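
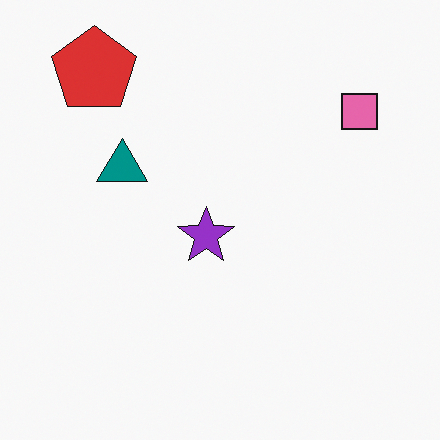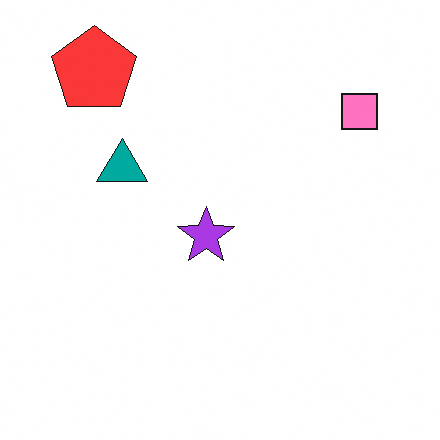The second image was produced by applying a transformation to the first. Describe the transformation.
The second image is the first brightened a little.

Every pixel — background and shapes alike — is uniformly brightened.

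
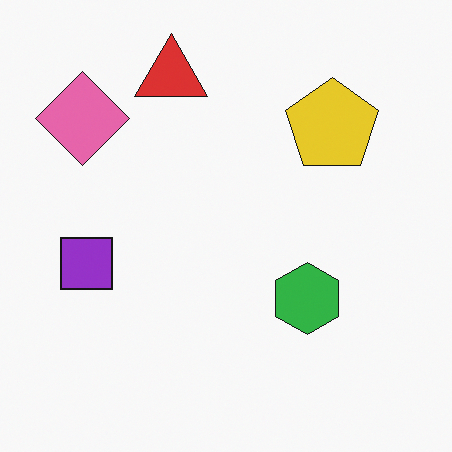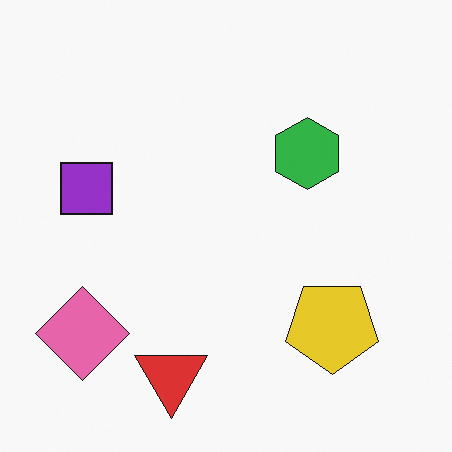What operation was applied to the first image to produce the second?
It was flipped vertically (top ↔ bottom).

The red triangle is in the top of the first image and the bottom of the second — shapes on opposite sides of the horizontal midline have swapped in a mirror flip.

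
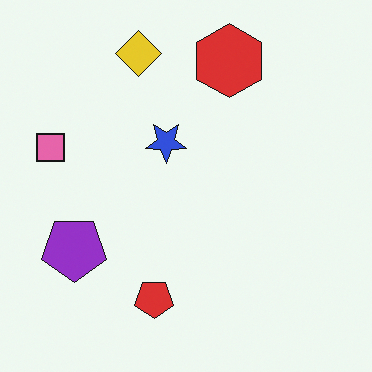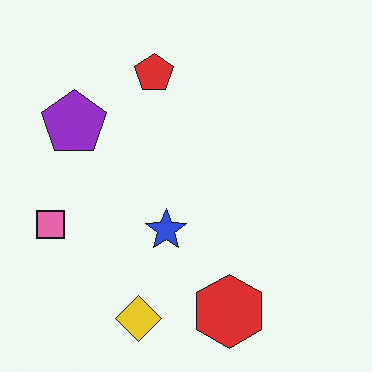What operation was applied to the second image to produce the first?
The image was flipped vertically (top ↔ bottom).

The yellow diamond is in the bottom of the second image and the top of the first — shapes on opposite sides of the horizontal midline have swapped in a mirror flip.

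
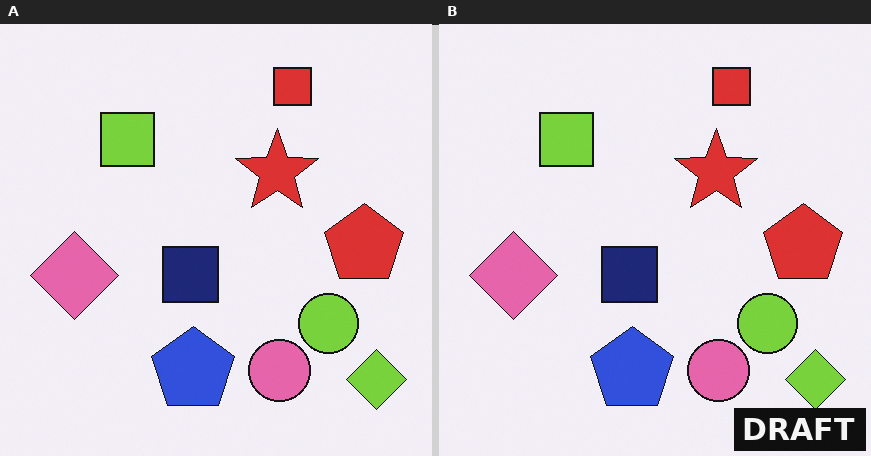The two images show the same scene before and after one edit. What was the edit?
Watermarked with the text "DRAFT" in the lower-right corner.

A dark label reading "DRAFT" appears in the lower-right corner.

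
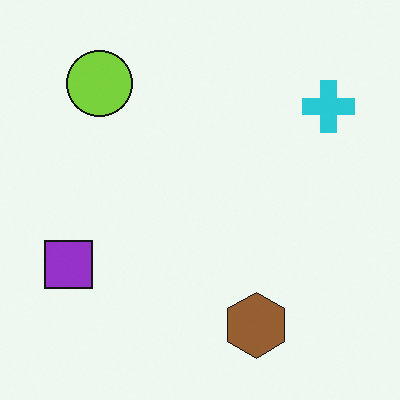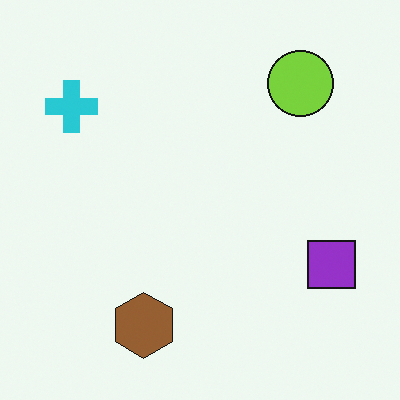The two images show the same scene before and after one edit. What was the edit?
The image was flipped horizontally (left ↔ right).

The purple square is in the left of the first image and the right of the second — shapes on opposite sides of the vertical midline have swapped in a mirror flip.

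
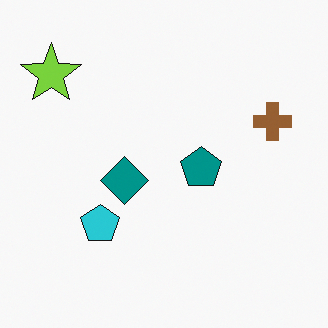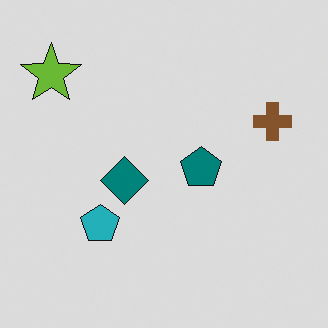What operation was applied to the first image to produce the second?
The transformation is: slightly darkened.

Every pixel — background and shapes alike — is uniformly darkened.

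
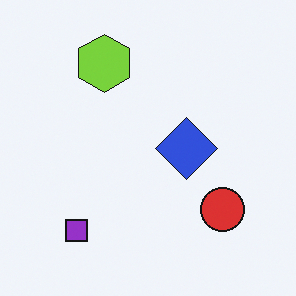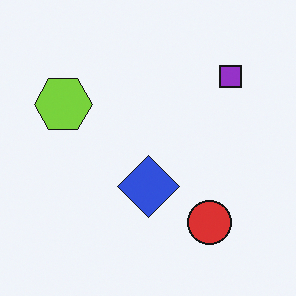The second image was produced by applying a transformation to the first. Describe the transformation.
It was transposed (reflected across the top-left ↔ bottom-right diagonal).

Shapes have swapped their row and column positions — what was in the top-right is now in the bottom-left — a diagonal reflection.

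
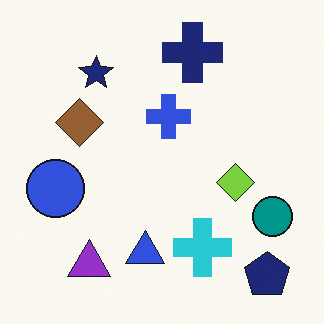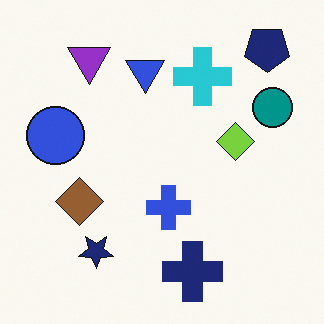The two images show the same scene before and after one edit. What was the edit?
It was flipped vertically (top ↔ bottom).

The navy pentagon is in the bottom-right of the first image and the top-right of the second — shapes on opposite sides of the horizontal midline have swapped in a mirror flip.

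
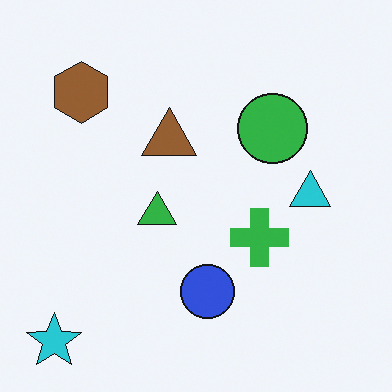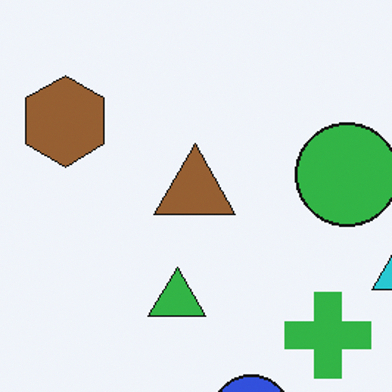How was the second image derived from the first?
The image was cropped to a modestly smaller region and rescaled.

The visible shapes are larger and the field of view is narrower; shapes near the original edges may be partly or wholly outside the frame — a crop-and-rescale.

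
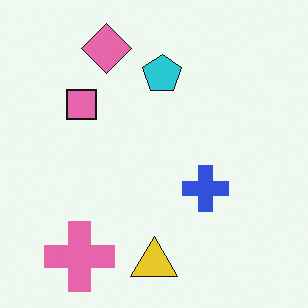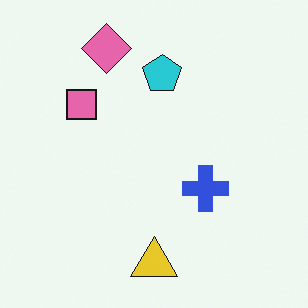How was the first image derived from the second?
It was overlaid with an additional pink cross.

A pink cross appears in the first image that is absent from the second.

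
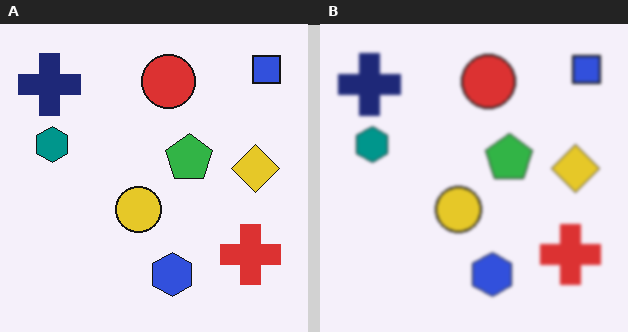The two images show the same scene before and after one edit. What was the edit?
The right (B) image is the left (A) lightly blurred.

Shape edges and outlines are uniformly softened across the whole image.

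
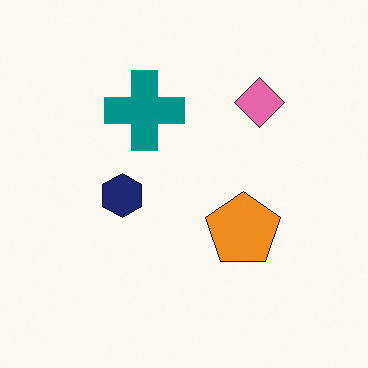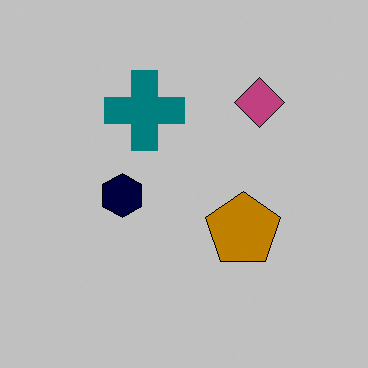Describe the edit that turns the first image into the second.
The transformation is: aggressively posterized.

Each flat color has snapped to a coarser quantized level — most visibly, the near-white background has dropped to a flat grey.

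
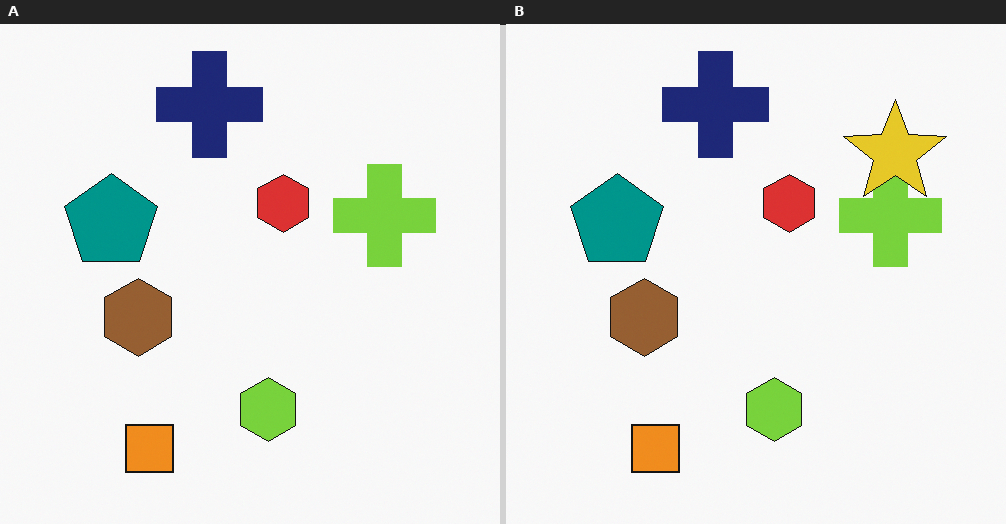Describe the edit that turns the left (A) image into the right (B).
The image was overlaid with an additional yellow star.

A yellow star appears in the right (B) image that is absent from the left (A).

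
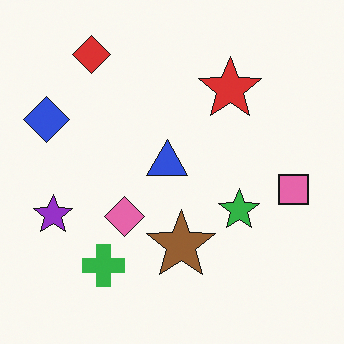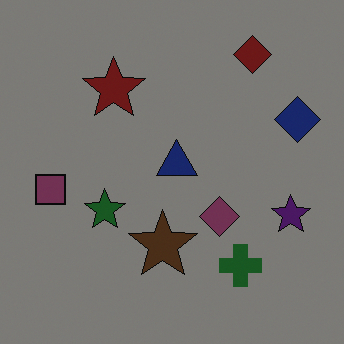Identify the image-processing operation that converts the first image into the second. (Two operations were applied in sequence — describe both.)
The image was darkened a lot, then flipped horizontally (left ↔ right).

Every pixel — background and shapes alike — is uniformly darkened. The blue diamond is in the left of the first image and the right of the second — shapes on opposite sides of the vertical midline have swapped in a mirror flip.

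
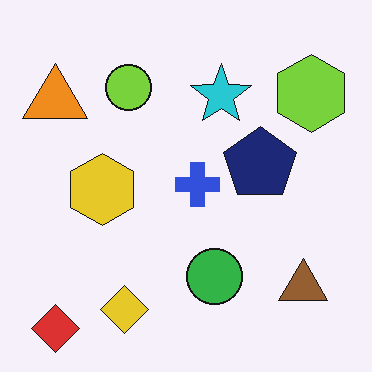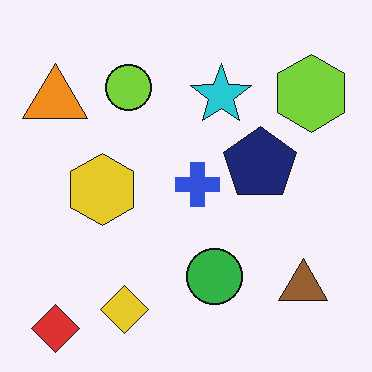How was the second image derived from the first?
This is the original image given moderate JPEG compression.

Blocky 8×8 compression artifacts appear around shape edges and the flat background shows ringing — characteristic JPEG degradation.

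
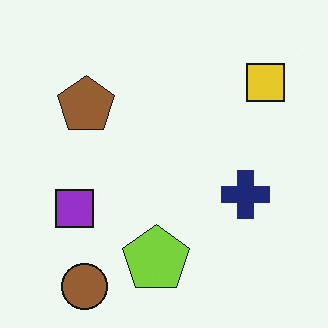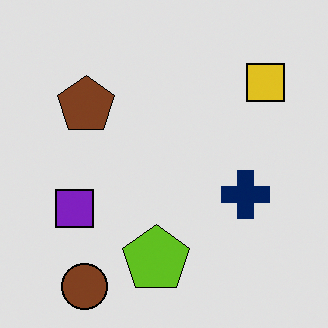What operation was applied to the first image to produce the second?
The image was posterized to a reduced palette.

Each flat color has snapped to a coarser quantized level — most visibly, the near-white background has dropped to a flat grey.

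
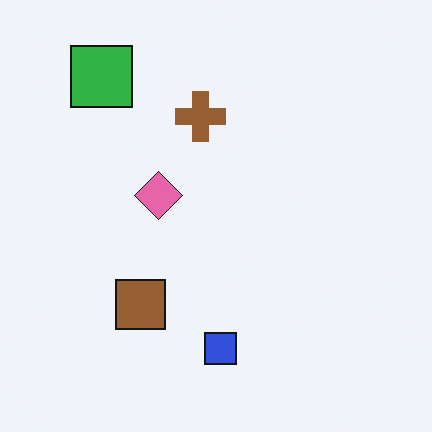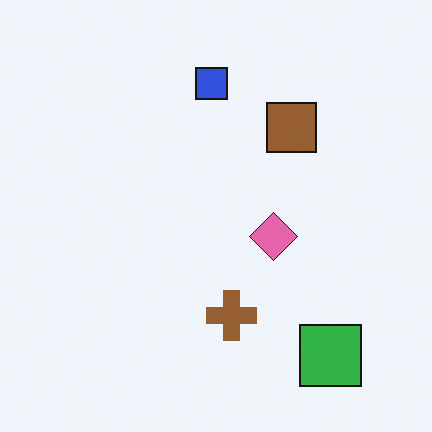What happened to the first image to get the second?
It was rotated 180°.

The green square sits in the top-left of the first image and the bottom-right of the second — consistent with a whole-image 180° rotation.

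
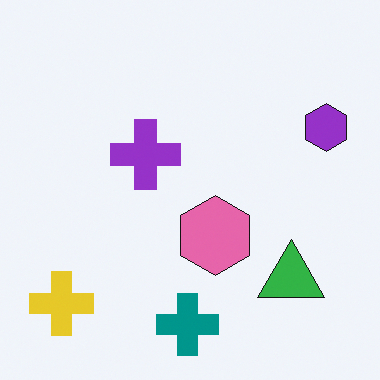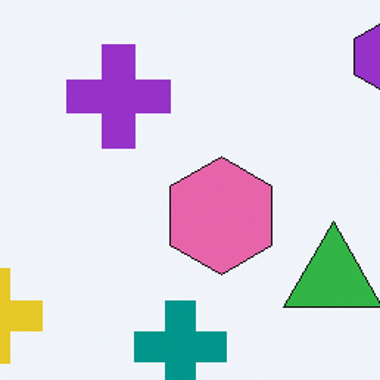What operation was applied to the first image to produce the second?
The image was cropped slightly and scaled back up.

The visible shapes are larger and the field of view is narrower; shapes near the original edges may be partly or wholly outside the frame — a crop-and-rescale.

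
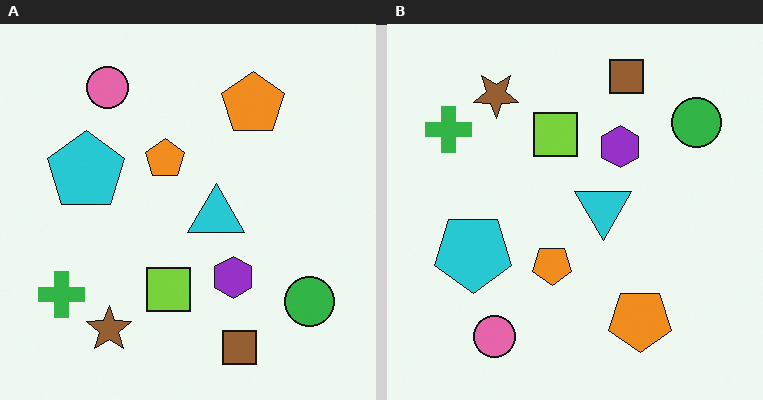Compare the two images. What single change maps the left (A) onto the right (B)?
This is the original image flipped vertically (top ↔ bottom).

The brown square is in the bottom of the left (A) image and the top of the right (B) — shapes on opposite sides of the horizontal midline have swapped in a mirror flip.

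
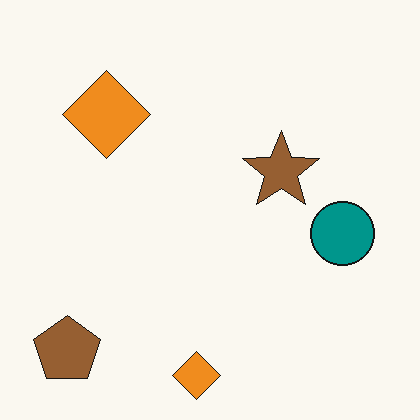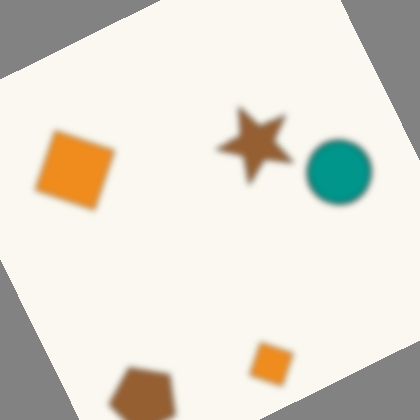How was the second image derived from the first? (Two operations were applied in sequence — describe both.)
The second image is the first moderately blurred, then rotated counter-clockwise by a moderate amount.

Shape edges and outlines are uniformly softened across the whole image. Every shape is tilted by the same angle and the image corners show triangular fill wedges — a whole-image rotation by a non-right angle.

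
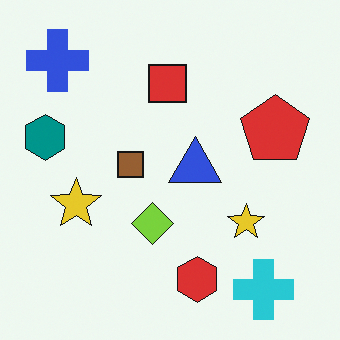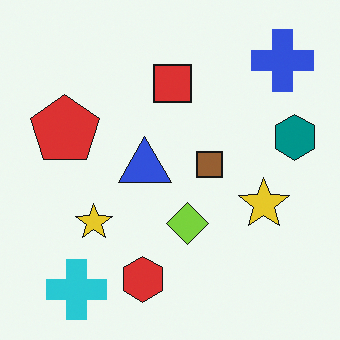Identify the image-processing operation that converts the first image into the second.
Flipped horizontally (left ↔ right).

The teal hexagon is in the left of the first image and the right of the second — shapes on opposite sides of the vertical midline have swapped in a mirror flip.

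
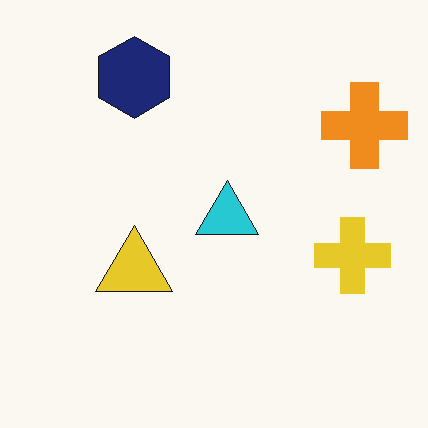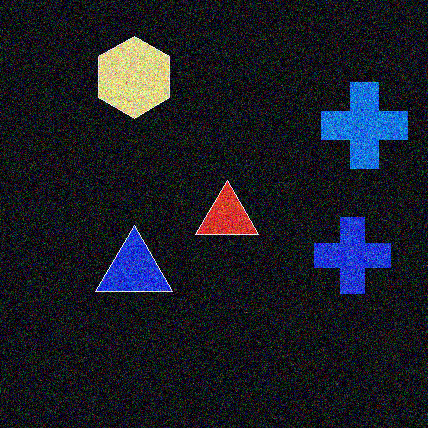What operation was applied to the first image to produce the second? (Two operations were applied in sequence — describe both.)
The second image is the first degraded with heavy additive noise, then color-inverted (negative).

Random speckle covers the whole image, including the flat background. The light background has become dark and every shape's color is its complement — a photographic negative.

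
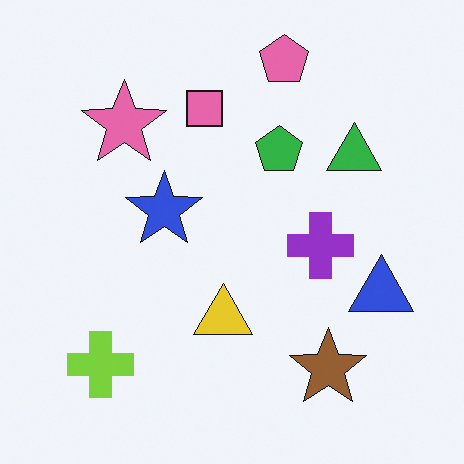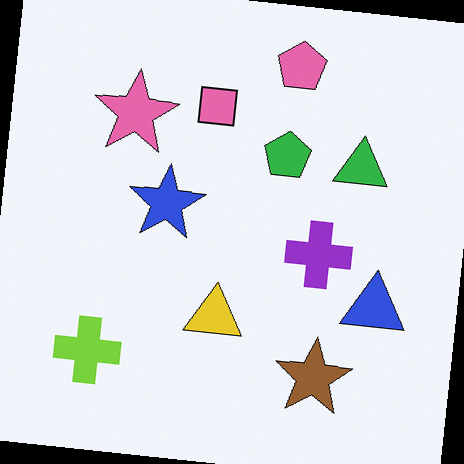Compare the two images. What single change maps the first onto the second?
This is the original image rotated clockwise by a small amount.

Every shape is tilted by the same angle and the image corners show triangular fill wedges — a whole-image rotation by a non-right angle.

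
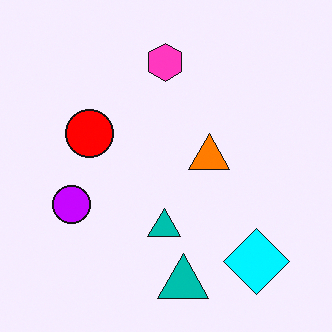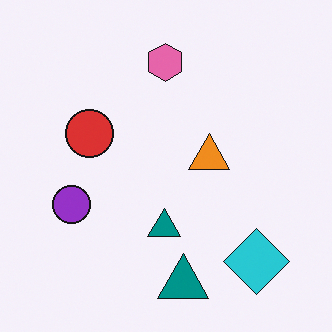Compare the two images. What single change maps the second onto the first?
The transformation is: heavily oversaturated.

All colors are more vivid — a global saturation change.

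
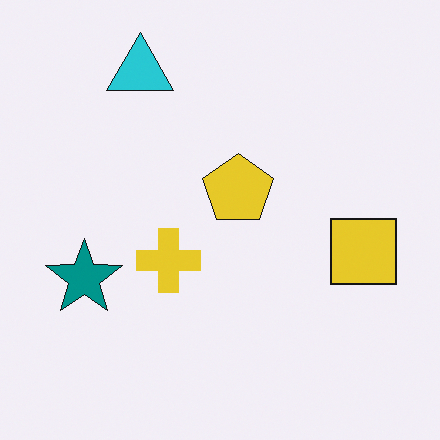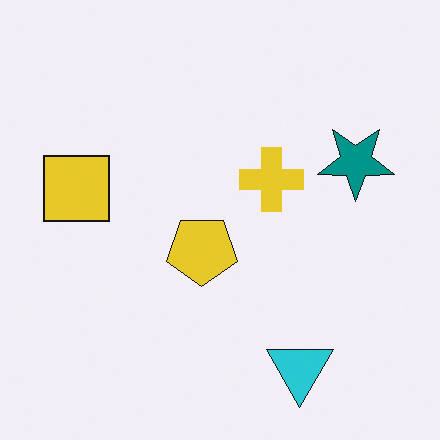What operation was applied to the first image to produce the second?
It was rotated 180°.

The cyan triangle sits in the top-left of the first image and the bottom-right of the second — consistent with a whole-image 180° rotation.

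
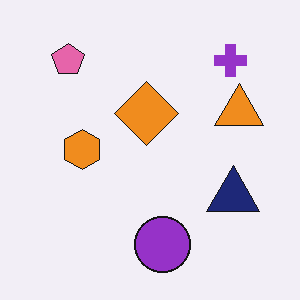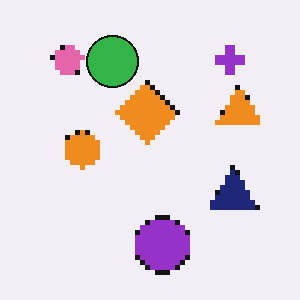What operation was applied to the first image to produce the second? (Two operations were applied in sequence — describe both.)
The transformation is: mildly pixelated, then overlaid with an additional green circle.

Shapes are reduced to large square blocks; fine edges and outlines are lost — a downscale-then-upscale (mosaic) effect. A green circle appears in the second image that is absent from the first.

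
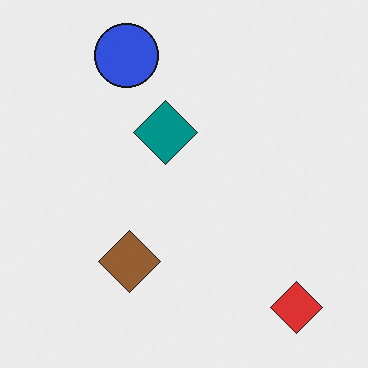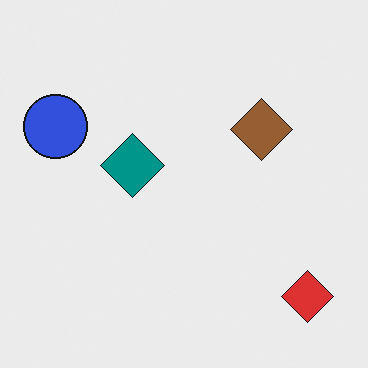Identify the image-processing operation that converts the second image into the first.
The first image is the second transposed (reflected across the top-left ↔ bottom-right diagonal).

Shapes have swapped their row and column positions — what was in the top-right is now in the bottom-left — a diagonal reflection.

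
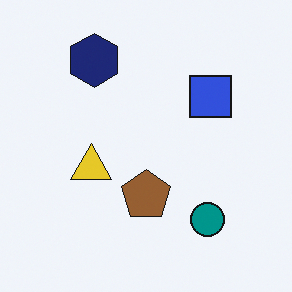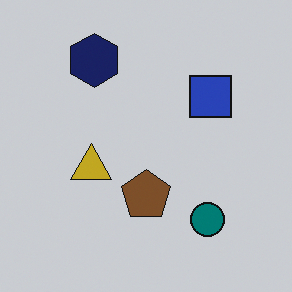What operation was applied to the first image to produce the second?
This is the original image darkened a little.

Every pixel — background and shapes alike — is uniformly darkened.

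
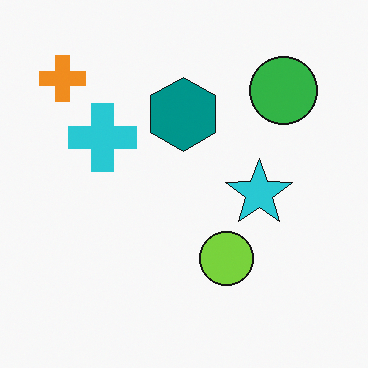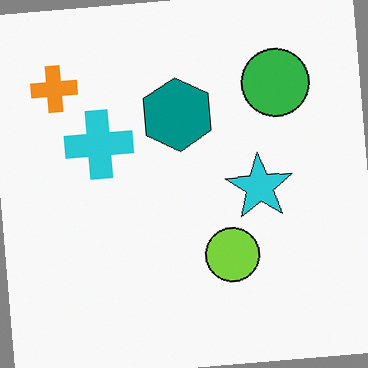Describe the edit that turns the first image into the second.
The second image is the first rotated counter-clockwise by a small amount.

Every shape is tilted by the same angle and the image corners show triangular fill wedges — a whole-image rotation by a non-right angle.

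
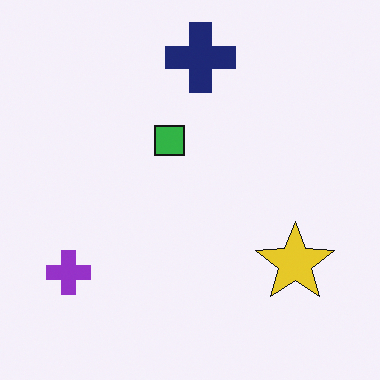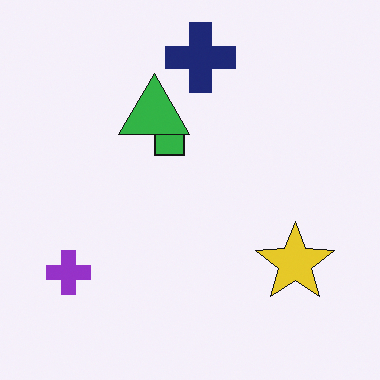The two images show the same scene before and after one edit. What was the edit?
The second image is the first overlaid with an additional green triangle.

A green triangle appears in the second image that is absent from the first.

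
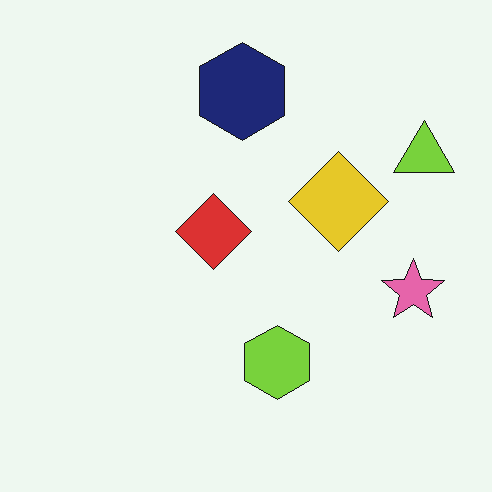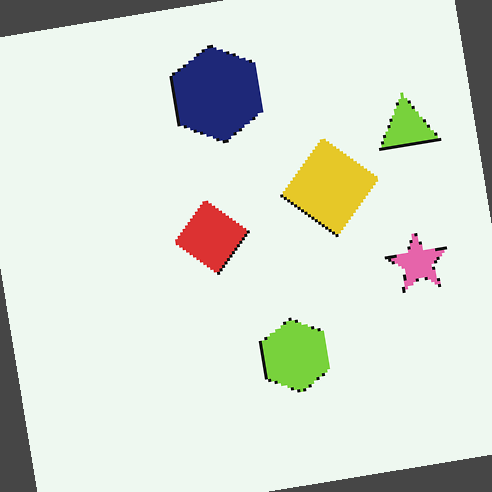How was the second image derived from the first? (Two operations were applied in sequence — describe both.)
The second image is the first mildly pixelated, then rotated counter-clockwise by a few degrees.

Shapes are reduced to large square blocks; fine edges and outlines are lost — a downscale-then-upscale (mosaic) effect. Every shape is tilted by the same angle and the image corners show triangular fill wedges — a whole-image rotation by a non-right angle.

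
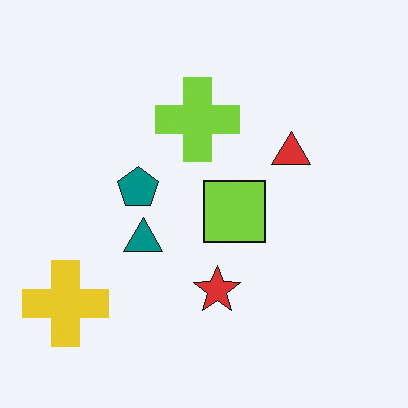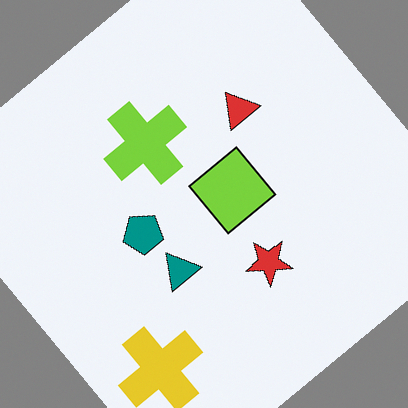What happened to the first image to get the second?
Rotated counter-clockwise by a large amount — several tens of degrees.

Every shape is tilted by the same angle and the image corners show triangular fill wedges — a whole-image rotation by a non-right angle.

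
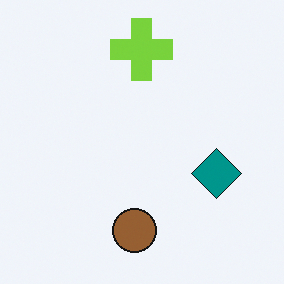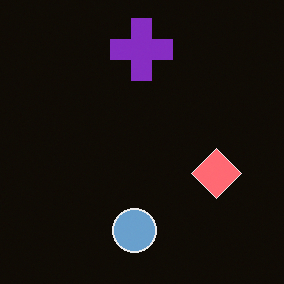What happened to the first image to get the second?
The second image is the first color-inverted (negative).

The light background has become dark and every shape's color is its complement — a photographic negative.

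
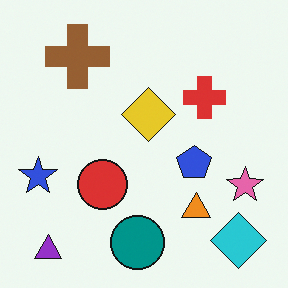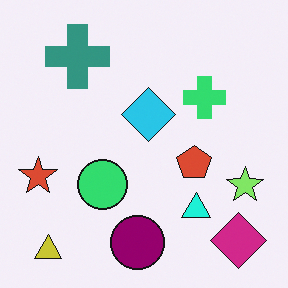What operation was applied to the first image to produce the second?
The image was hue-shifted through roughly a third of the color wheel.

Every shape's color has rotated by the same amount around the hue wheel — a uniform hue shift.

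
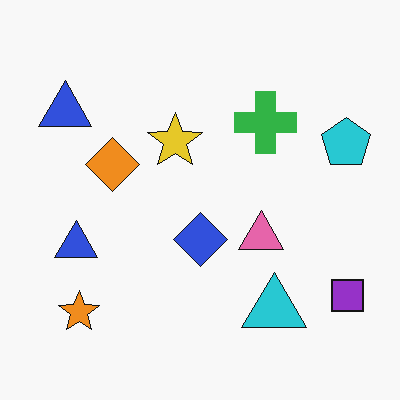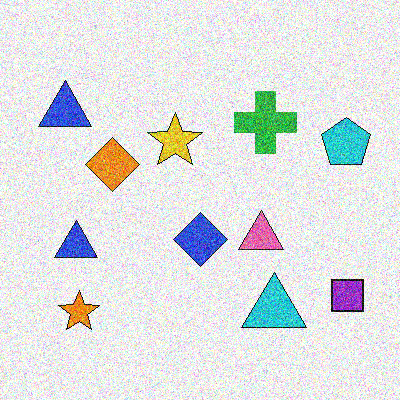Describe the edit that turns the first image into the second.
It was degraded with a thick layer of grain.

Random speckle covers the whole image, including the flat background.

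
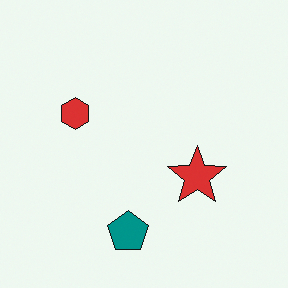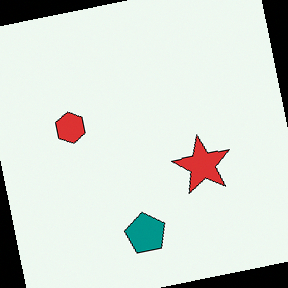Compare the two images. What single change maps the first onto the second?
The transformation is: rotated counter-clockwise by a small amount.

Every shape is tilted by the same angle and the image corners show triangular fill wedges — a whole-image rotation by a non-right angle.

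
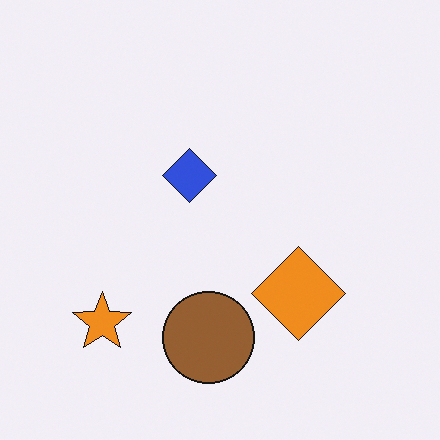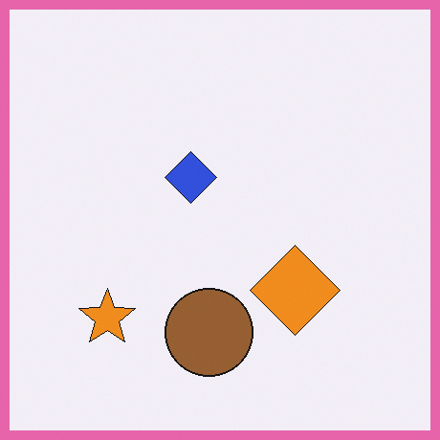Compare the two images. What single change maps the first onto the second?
Framed with a pink border.

A solid pink frame runs around the edge of the second image, with the content slightly shrunk inside it.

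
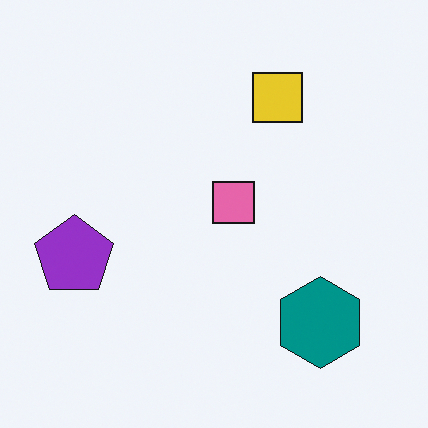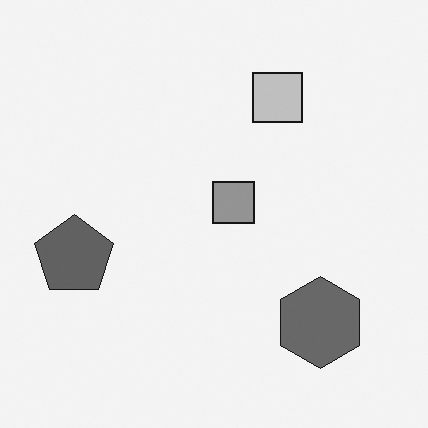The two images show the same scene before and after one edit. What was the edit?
This is the original image converted to grayscale.

All color is removed — every shape is now a shade of grey.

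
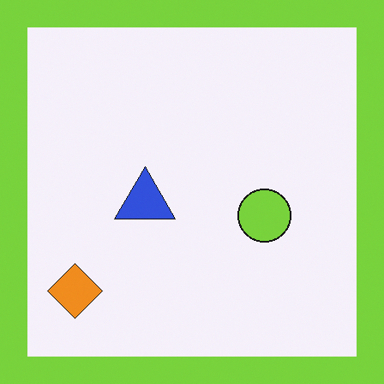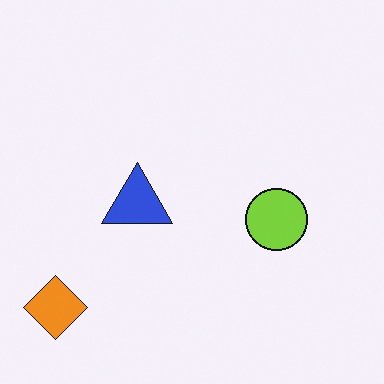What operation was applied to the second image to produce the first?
The first image is the second framed with a lime border.

A solid lime frame runs around the edge of the first image, with the content slightly shrunk inside it.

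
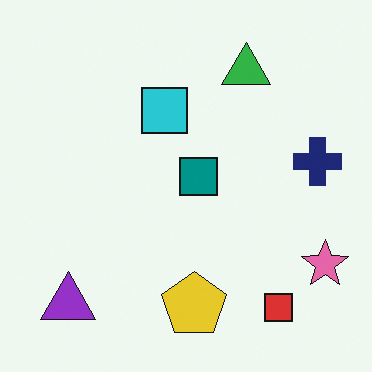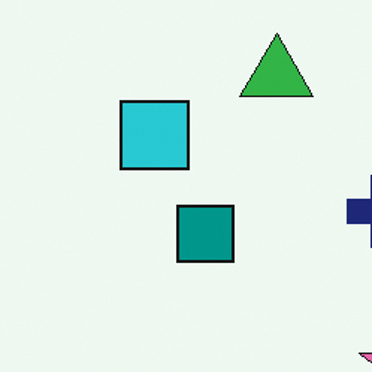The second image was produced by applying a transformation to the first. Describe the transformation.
It was cropped slightly and scaled back up.

The visible shapes are larger and the field of view is narrower; shapes near the original edges may be partly or wholly outside the frame — a crop-and-rescale.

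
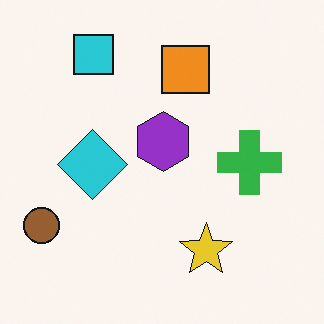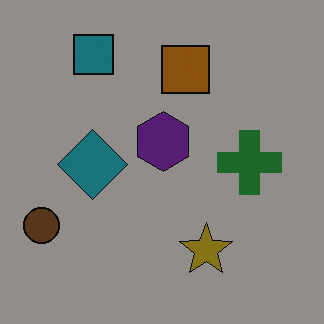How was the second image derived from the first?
Substantially darkened.

Every pixel — background and shapes alike — is uniformly darkened.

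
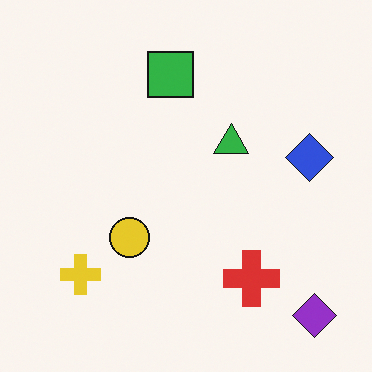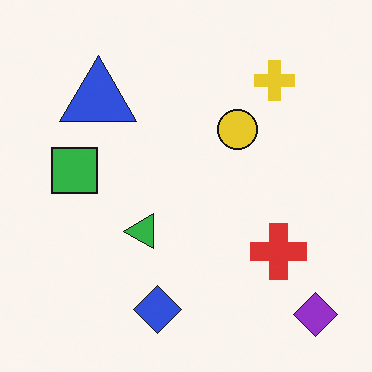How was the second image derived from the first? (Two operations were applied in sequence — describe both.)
This is the original image transposed (reflected across the top-left ↔ bottom-right diagonal), then overlaid with an additional blue triangle.

Shapes have swapped their row and column positions — what was in the top-right is now in the bottom-left — a diagonal reflection. A blue triangle appears in the second image that is absent from the first.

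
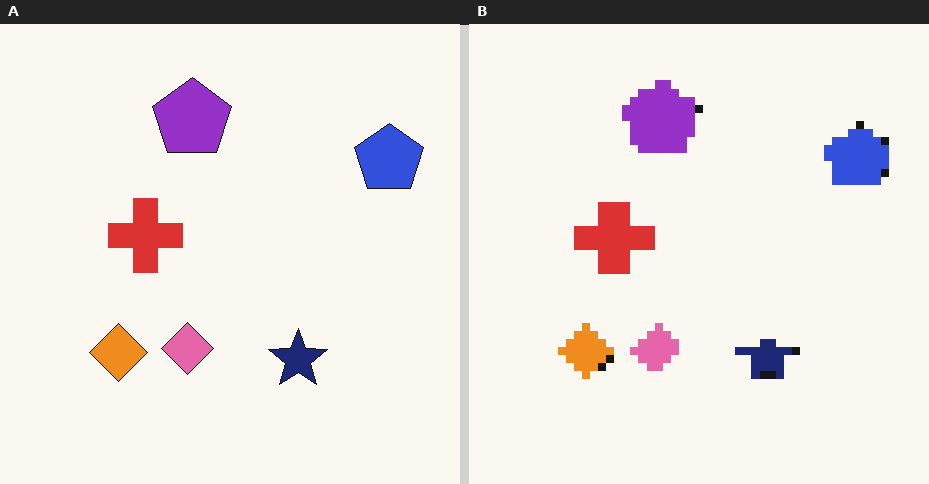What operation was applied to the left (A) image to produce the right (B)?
It was pixelated into visible square blocks.

Shapes are reduced to large square blocks; fine edges and outlines are lost — a downscale-then-upscale (mosaic) effect.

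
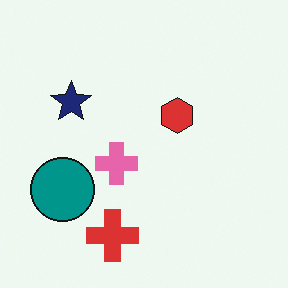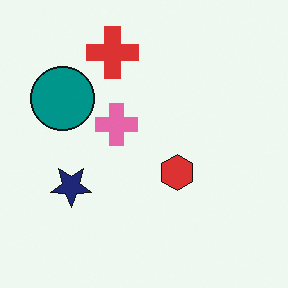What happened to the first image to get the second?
The transformation is: flipped vertically (top ↔ bottom).

The red cross is in the bottom of the first image and the top of the second — shapes on opposite sides of the horizontal midline have swapped in a mirror flip.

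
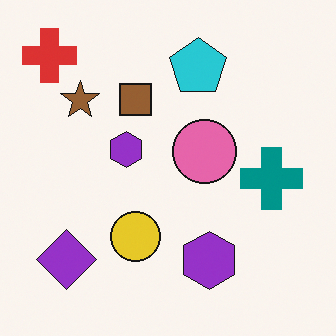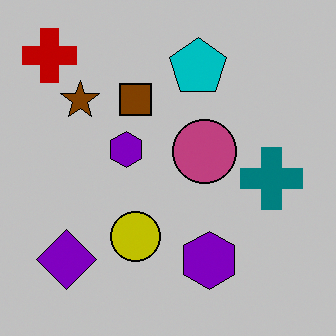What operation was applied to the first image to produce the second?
The transformation is: aggressively posterized.

Each flat color has snapped to a coarser quantized level — most visibly, the near-white background has dropped to a flat grey.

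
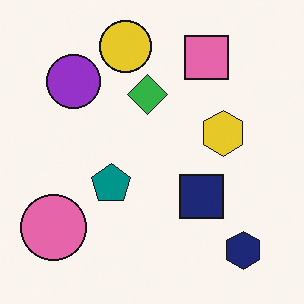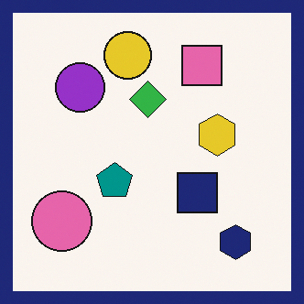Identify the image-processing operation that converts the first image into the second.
The transformation is: framed with a navy border.

A solid navy frame runs around the edge of the second image, with the content slightly shrunk inside it.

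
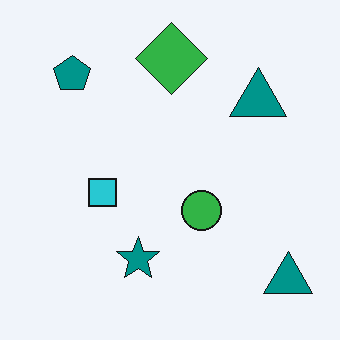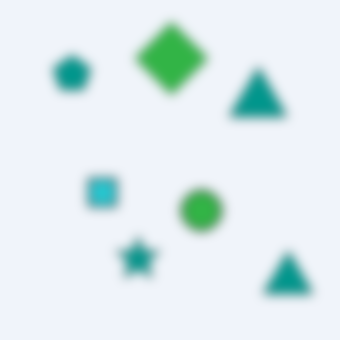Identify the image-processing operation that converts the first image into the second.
This is the original image strongly gaussian-blurred.

Shape edges and outlines are uniformly softened across the whole image.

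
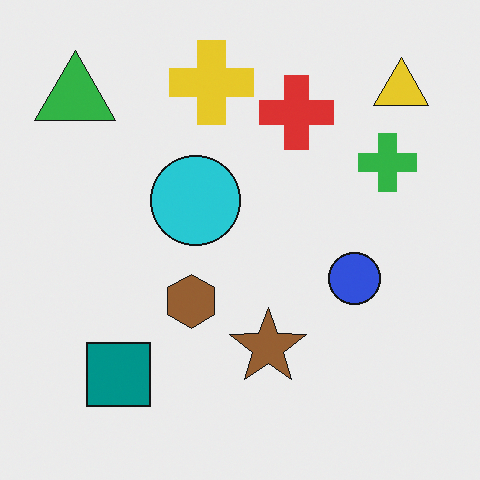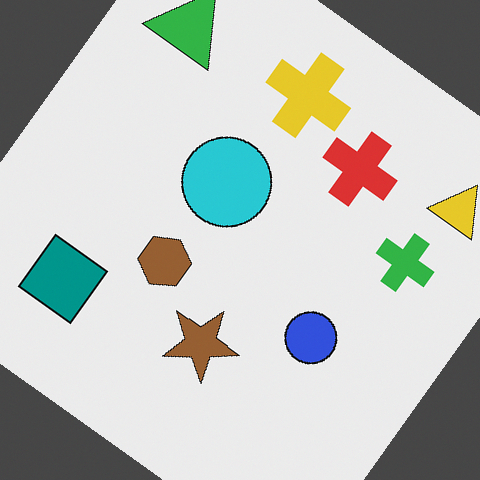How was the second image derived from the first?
The second image is the first rotated clockwise by a large amount — several tens of degrees.

Every shape is tilted by the same angle and the image corners show triangular fill wedges — a whole-image rotation by a non-right angle.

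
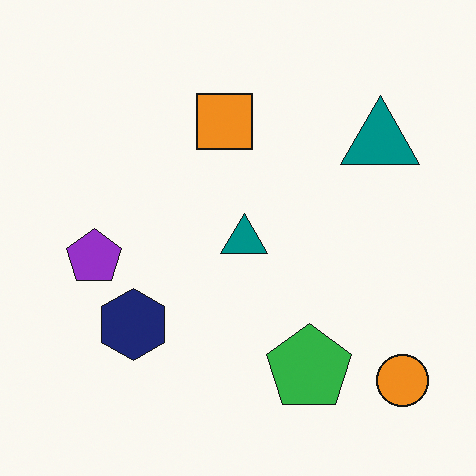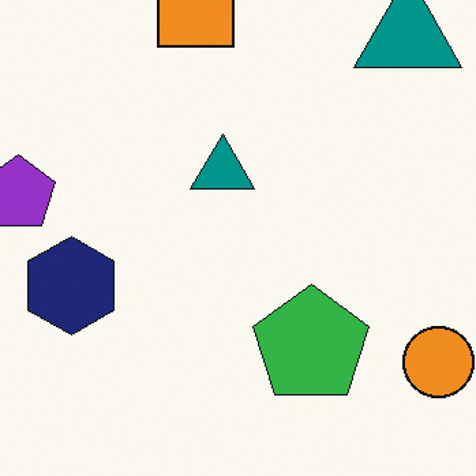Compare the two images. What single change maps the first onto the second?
The second image is the first cropped to a modestly smaller region and rescaled.

The visible shapes are larger and the field of view is narrower; shapes near the original edges may be partly or wholly outside the frame — a crop-and-rescale.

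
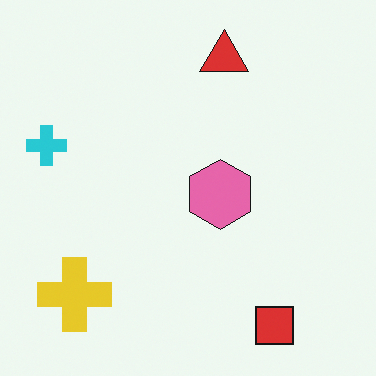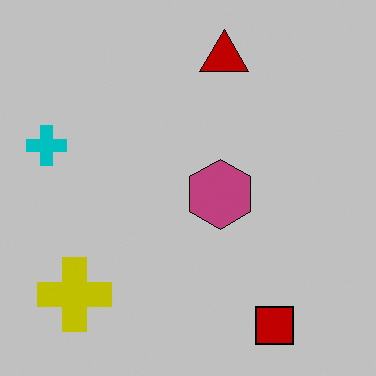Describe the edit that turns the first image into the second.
The transformation is: heavily posterized to just a handful of flat colors.

Each flat color has snapped to a coarser quantized level — most visibly, the near-white background has dropped to a flat grey.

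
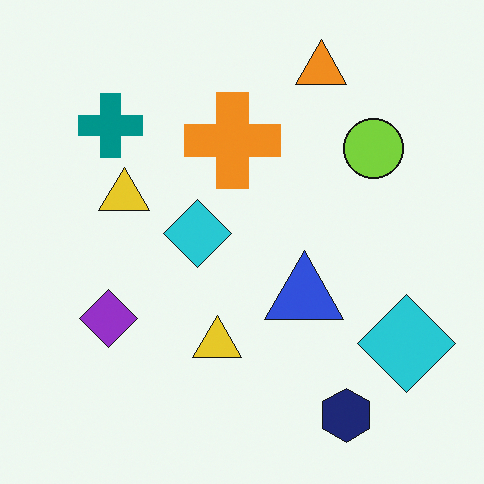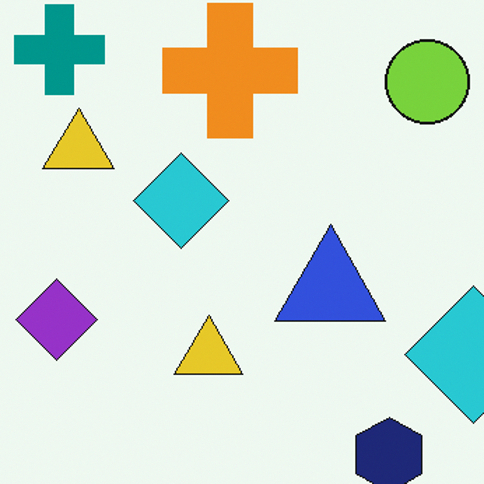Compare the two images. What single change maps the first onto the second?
The second image is the first cropped to a modestly smaller region and rescaled.

The visible shapes are larger and the field of view is narrower; shapes near the original edges may be partly or wholly outside the frame — a crop-and-rescale.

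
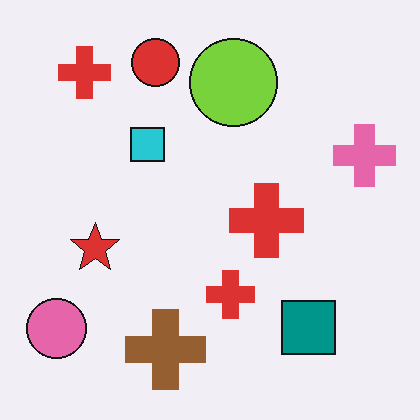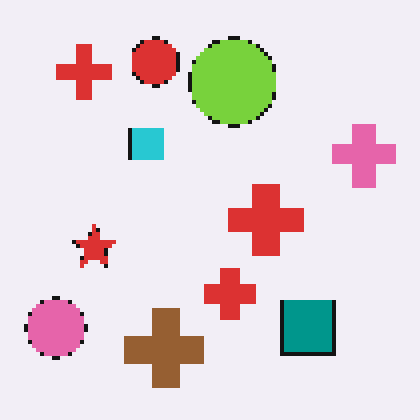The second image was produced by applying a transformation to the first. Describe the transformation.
The second image is the first mildly pixelated.

Shapes are reduced to large square blocks; fine edges and outlines are lost — a downscale-then-upscale (mosaic) effect.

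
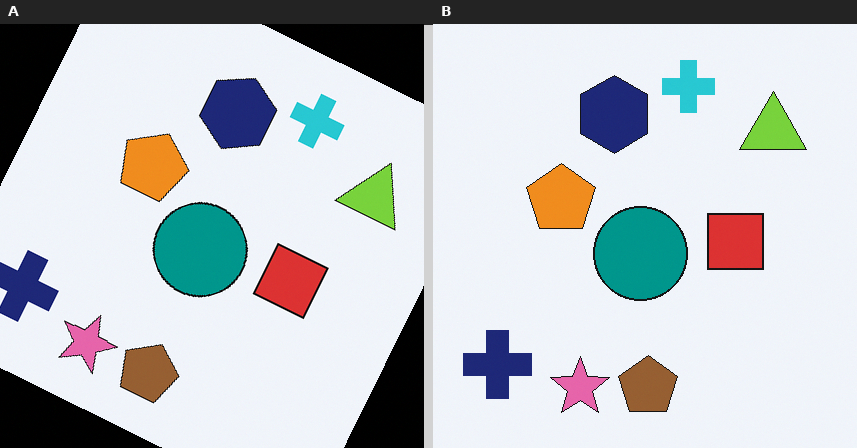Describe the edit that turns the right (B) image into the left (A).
The transformation is: rotated clockwise by a moderate amount.

Every shape is tilted by the same angle and the image corners show triangular fill wedges — a whole-image rotation by a non-right angle.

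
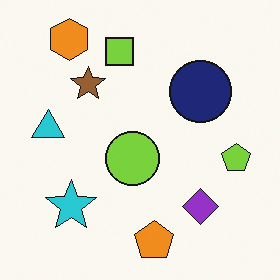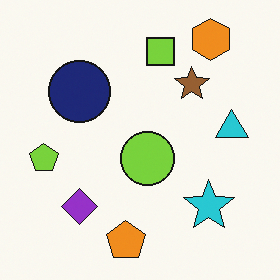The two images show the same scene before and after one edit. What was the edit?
Flipped horizontally (left ↔ right).

The lime pentagon is in the right of the first image and the left of the second — shapes on opposite sides of the vertical midline have swapped in a mirror flip.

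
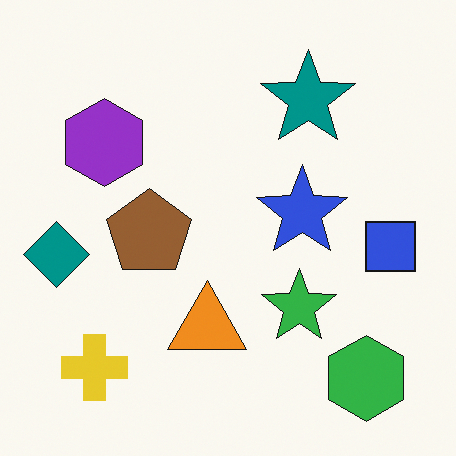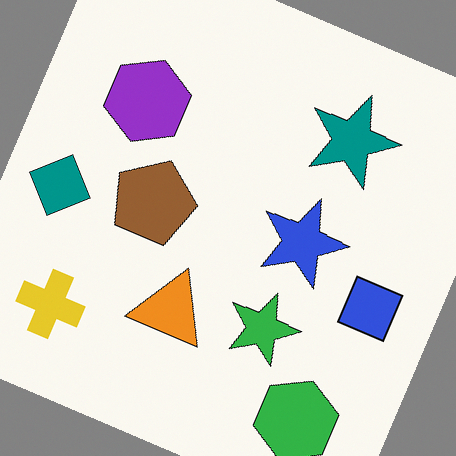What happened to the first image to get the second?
Rotated clockwise by a moderate amount.

Every shape is tilted by the same angle and the image corners show triangular fill wedges — a whole-image rotation by a non-right angle.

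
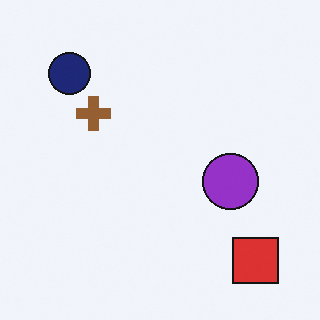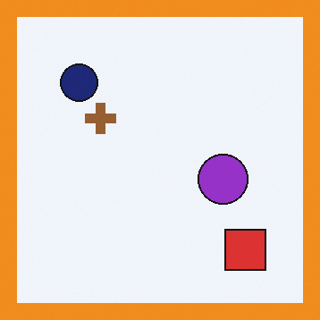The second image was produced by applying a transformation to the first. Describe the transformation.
The image was framed with a orange border.

A solid orange frame runs around the edge of the second image, with the content slightly shrunk inside it.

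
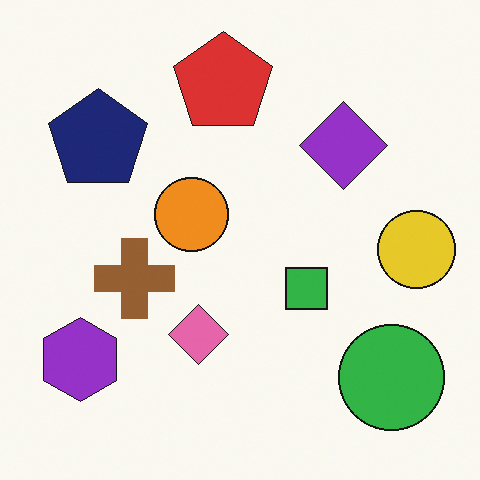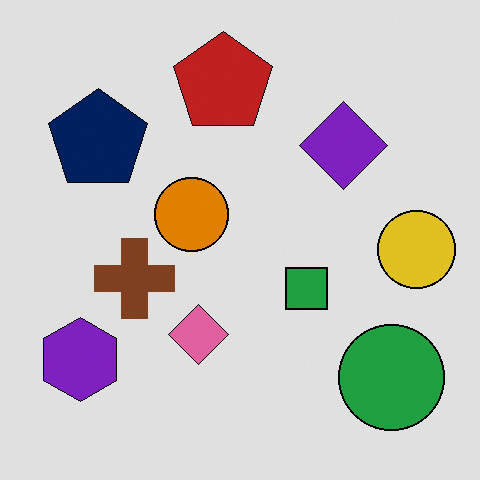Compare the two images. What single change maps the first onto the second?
This is the original image moderately posterized.

Each flat color has snapped to a coarser quantized level — most visibly, the near-white background has dropped to a flat grey.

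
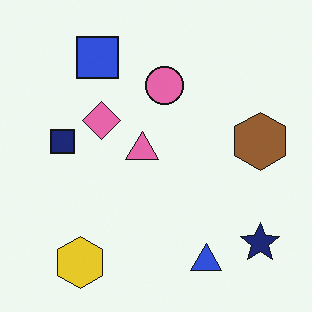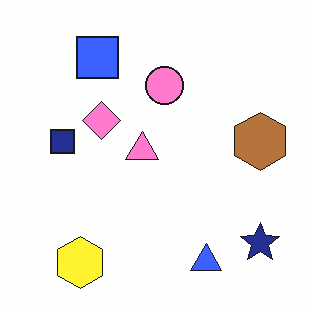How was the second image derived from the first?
Brightened a little.

Every pixel — background and shapes alike — is uniformly brightened.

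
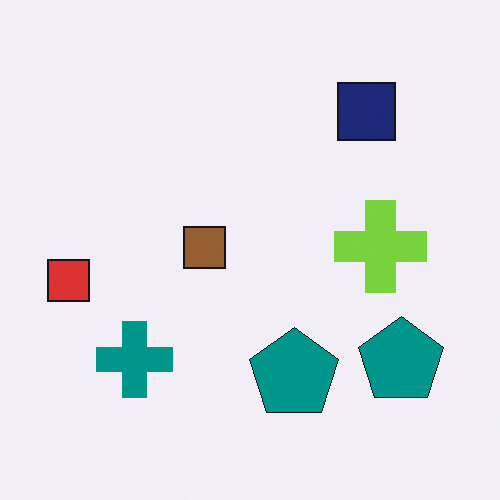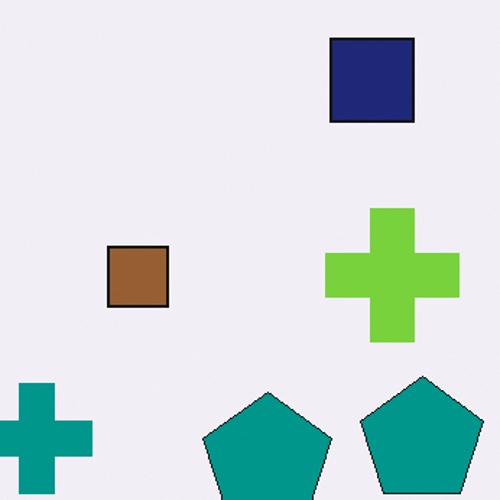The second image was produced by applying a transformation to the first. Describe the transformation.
Cropped slightly and scaled back up.

The visible shapes are larger and the field of view is narrower; shapes near the original edges may be partly or wholly outside the frame — a crop-and-rescale.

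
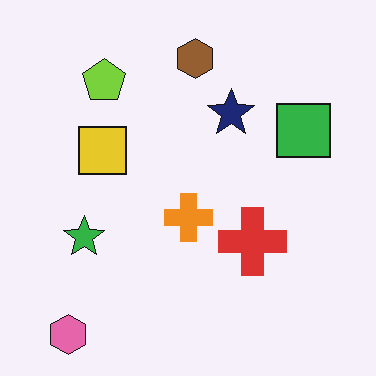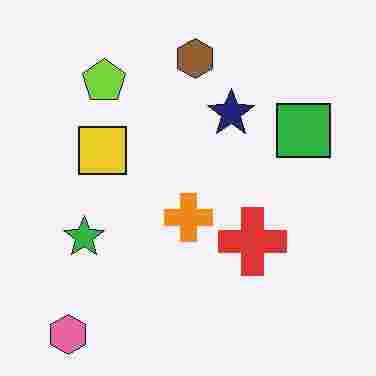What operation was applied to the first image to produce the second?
Degraded with heavy JPEG compression.

Blocky 8×8 compression artifacts appear around shape edges and the flat background shows ringing — characteristic JPEG degradation.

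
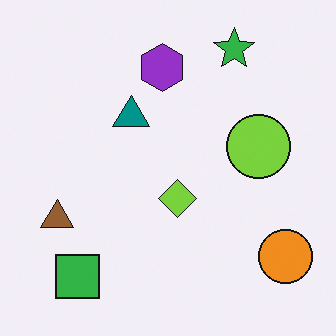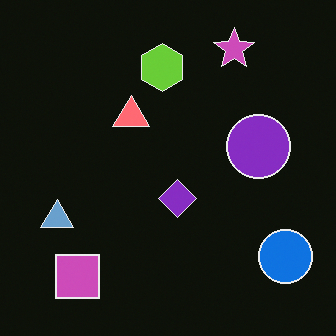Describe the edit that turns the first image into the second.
This is the original image color-inverted (negative).

The light background has become dark and every shape's color is its complement — a photographic negative.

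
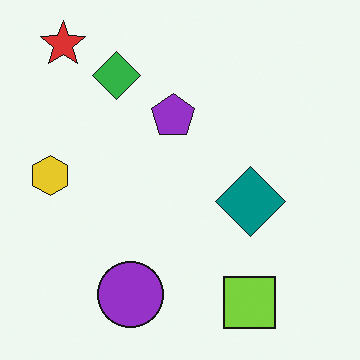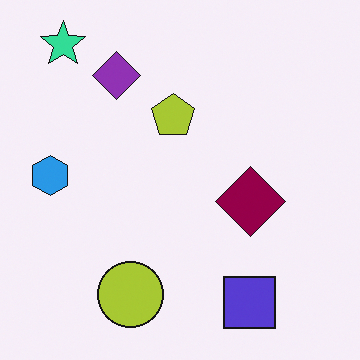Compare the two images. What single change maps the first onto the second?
This is the original image hue-shifted noticeably.

Every shape's color has rotated by the same amount around the hue wheel — a uniform hue shift.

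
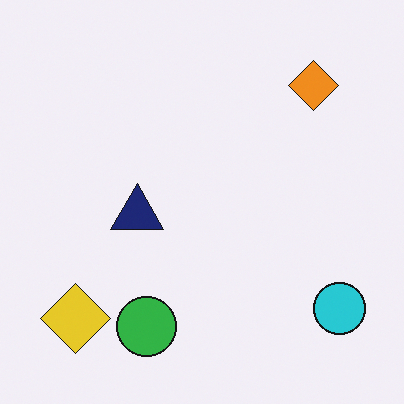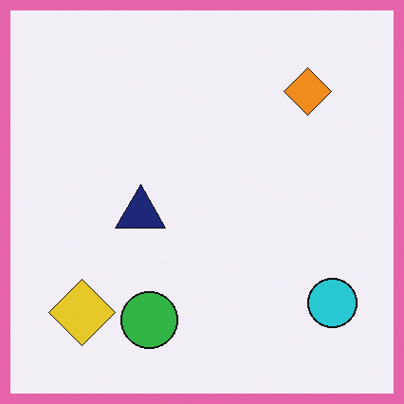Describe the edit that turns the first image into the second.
The second image is the first framed with a pink border.

A solid pink frame runs around the edge of the second image, with the content slightly shrunk inside it.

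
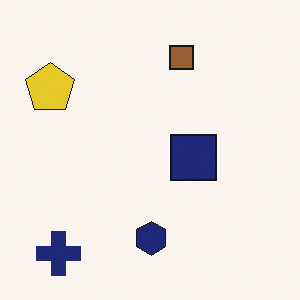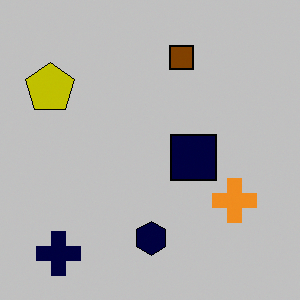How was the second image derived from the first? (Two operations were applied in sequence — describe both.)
The image was aggressively posterized, then overlaid with an additional orange cross.

Each flat color has snapped to a coarser quantized level — most visibly, the near-white background has dropped to a flat grey. An orange cross appears in the second image that is absent from the first.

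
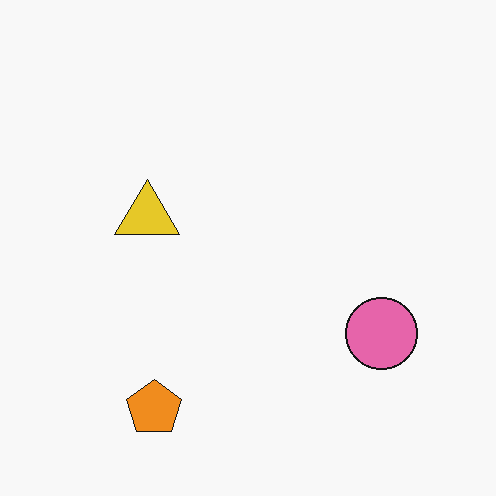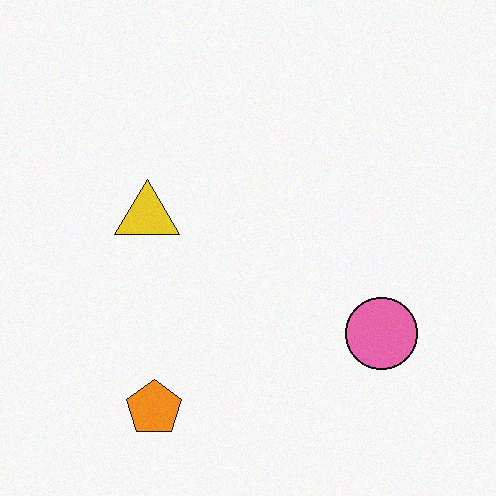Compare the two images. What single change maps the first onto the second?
It was degraded with subtle gaussian noise.

Random speckle covers the whole image, including the flat background.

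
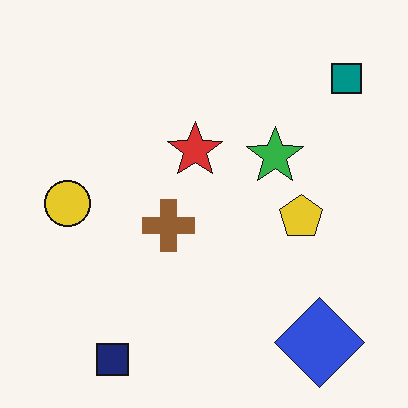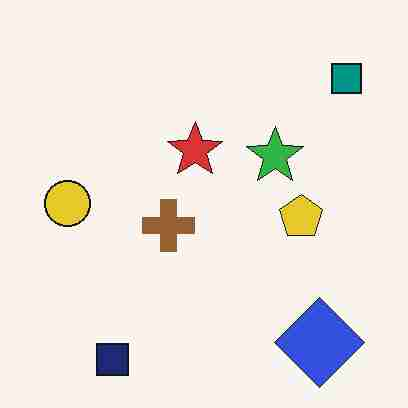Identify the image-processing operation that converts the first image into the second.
The second image is the first heavily JPEG-compressed with obvious blocking artifacts.

Blocky 8×8 compression artifacts appear around shape edges and the flat background shows ringing — characteristic JPEG degradation.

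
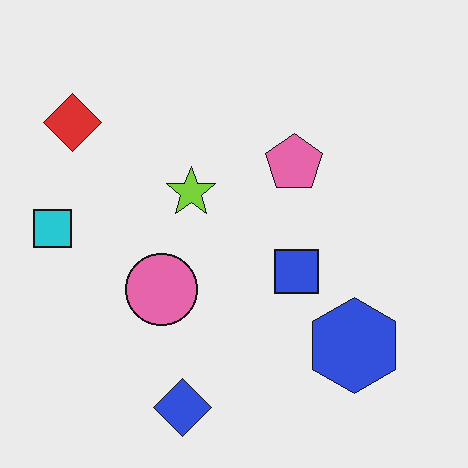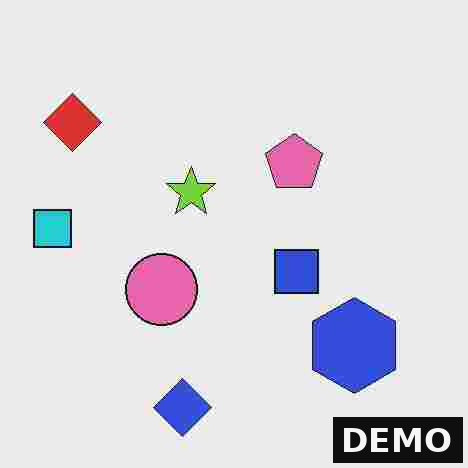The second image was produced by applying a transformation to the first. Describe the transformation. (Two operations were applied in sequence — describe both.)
The second image is the first heavily JPEG-compressed with obvious blocking artifacts, then watermarked with the text "DEMO" in the lower-right corner.

Blocky 8×8 compression artifacts appear around shape edges and the flat background shows ringing — characteristic JPEG degradation. A dark label reading "DEMO" appears in the lower-right corner.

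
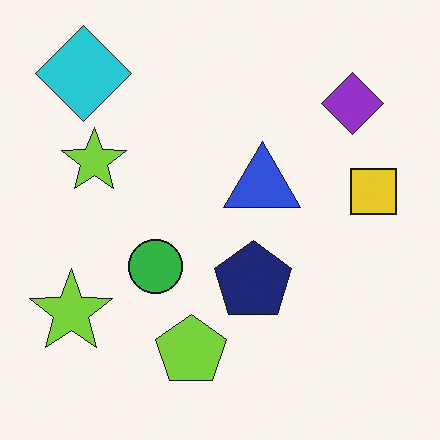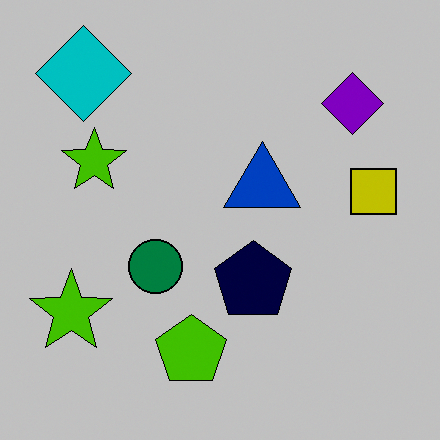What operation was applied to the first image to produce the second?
The second image is the first aggressively posterized.

Each flat color has snapped to a coarser quantized level — most visibly, the near-white background has dropped to a flat grey.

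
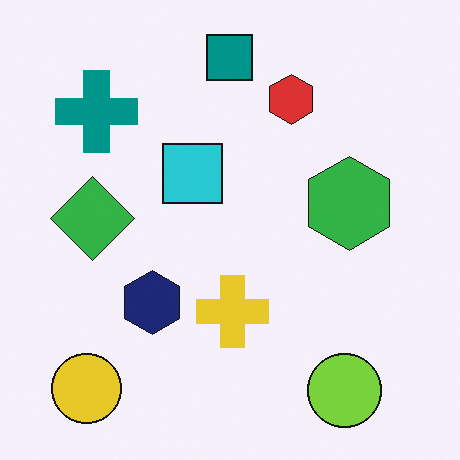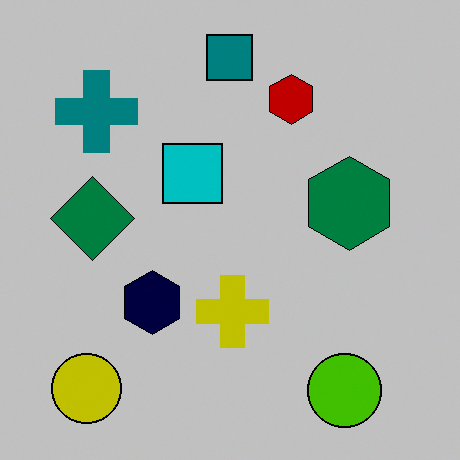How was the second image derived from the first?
The transformation is: heavily posterized to just a handful of flat colors.

Each flat color has snapped to a coarser quantized level — most visibly, the near-white background has dropped to a flat grey.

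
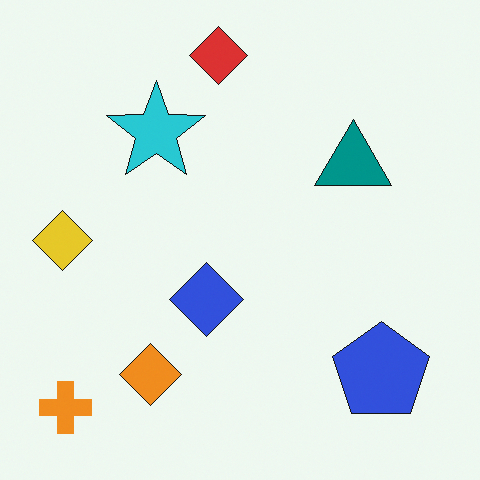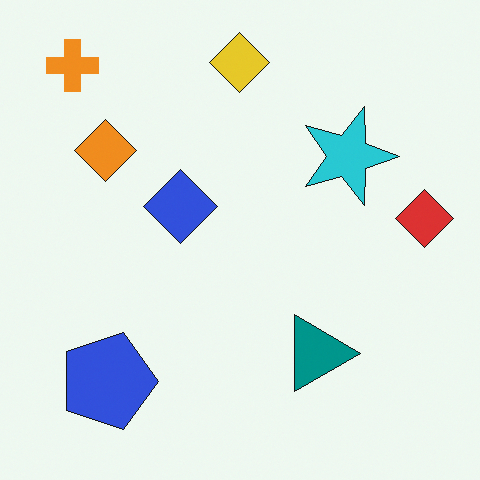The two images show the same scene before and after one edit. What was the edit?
The image was rotated 90° clockwise.

The orange cross sits in the bottom-left of the first image and the top-left of the second — consistent with a whole-image 90° clockwise rotation.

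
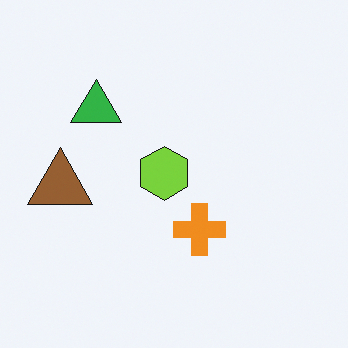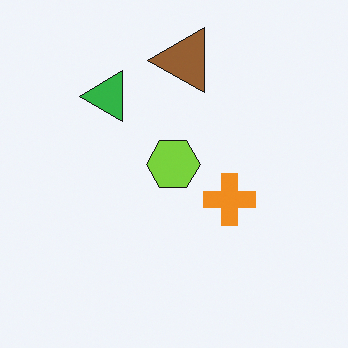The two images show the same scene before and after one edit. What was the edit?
The image was transposed (reflected across the top-left ↔ bottom-right diagonal).

Shapes have swapped their row and column positions — what was in the top-right is now in the bottom-left — a diagonal reflection.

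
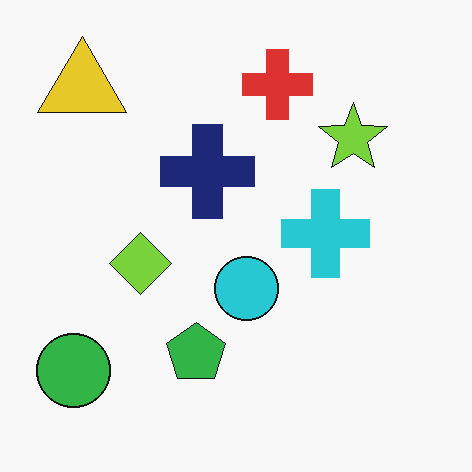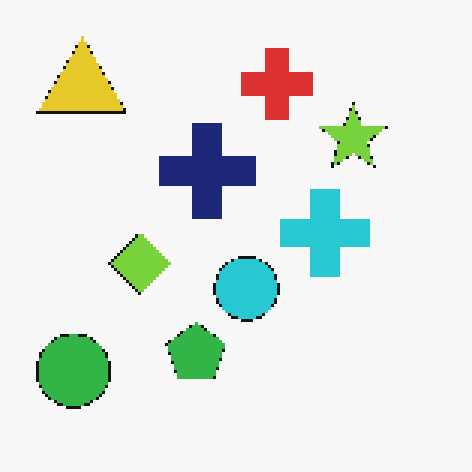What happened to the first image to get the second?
This is the original image mildly pixelated.

Shapes are reduced to large square blocks; fine edges and outlines are lost — a downscale-then-upscale (mosaic) effect.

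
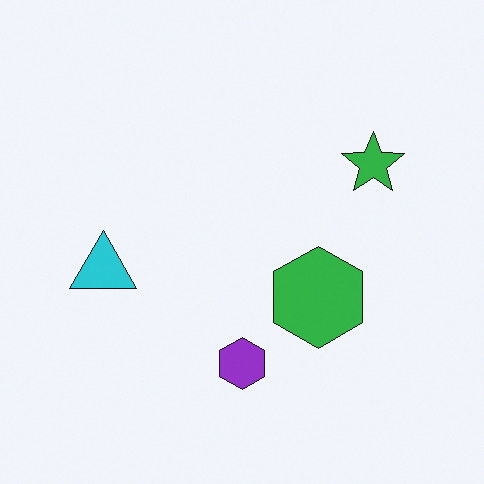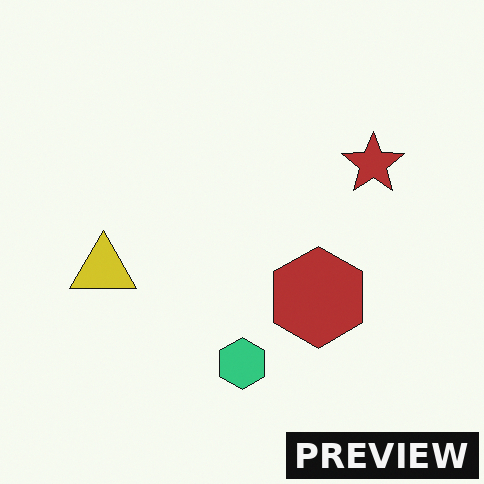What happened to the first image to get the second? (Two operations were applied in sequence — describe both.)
It was hue-shifted by a large amount, then watermarked with the text "PREVIEW" in the lower-right corner.

Every shape's color has rotated by the same amount around the hue wheel — a uniform hue shift. A dark label reading "PREVIEW" appears in the lower-right corner.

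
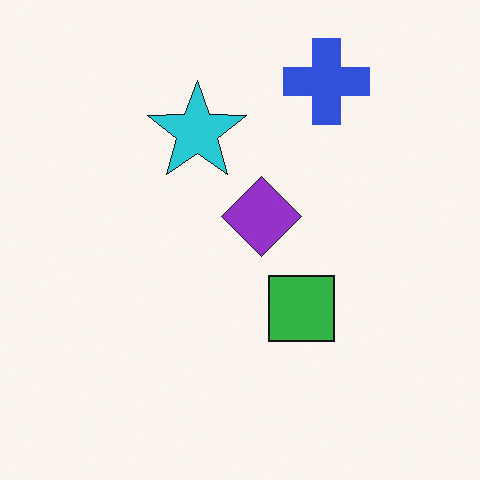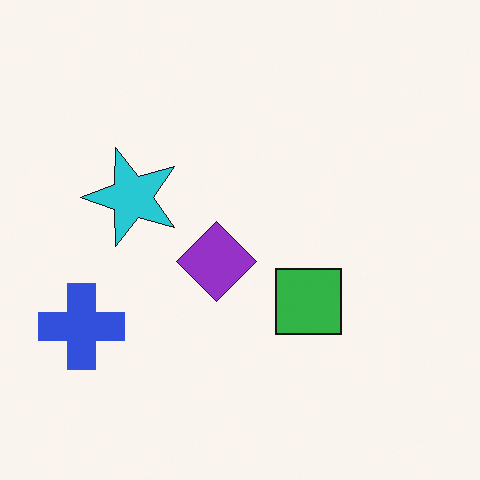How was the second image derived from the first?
The transformation is: transposed (reflected across the top-left ↔ bottom-right diagonal).

Shapes have swapped their row and column positions — what was in the top-right is now in the bottom-left — a diagonal reflection.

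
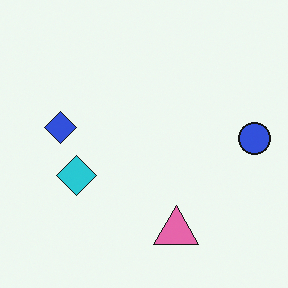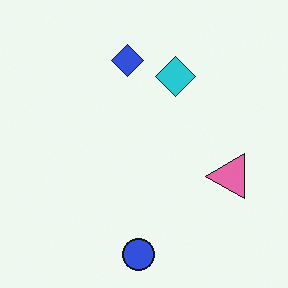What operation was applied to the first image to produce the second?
The image was transposed (reflected across the top-left ↔ bottom-right diagonal).

Shapes have swapped their row and column positions — what was in the top-right is now in the bottom-left — a diagonal reflection.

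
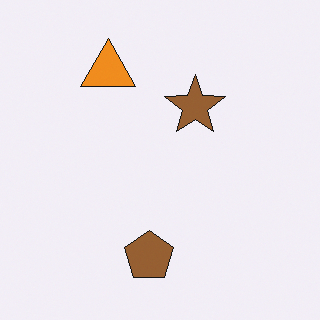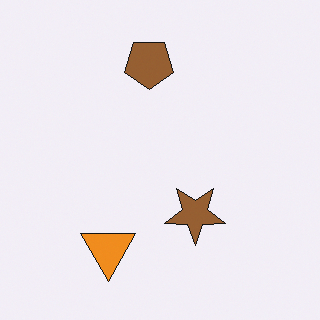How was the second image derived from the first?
The second image is the first flipped vertically (top ↔ bottom).

The brown pentagon is in the bottom of the first image and the top of the second — shapes on opposite sides of the horizontal midline have swapped in a mirror flip.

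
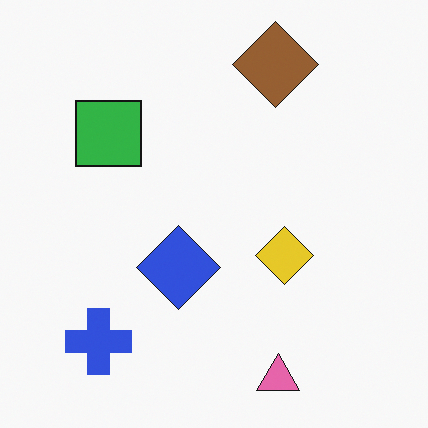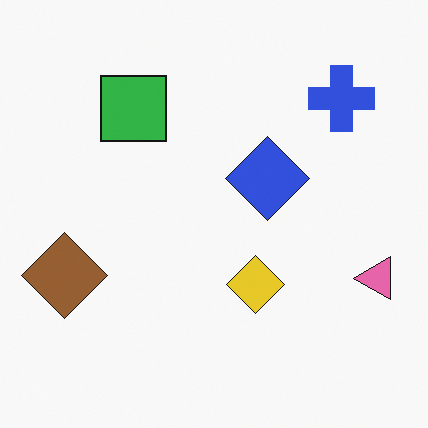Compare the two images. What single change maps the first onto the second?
The transformation is: transposed (reflected across the top-left ↔ bottom-right diagonal).

Shapes have swapped their row and column positions — what was in the top-right is now in the bottom-left — a diagonal reflection.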